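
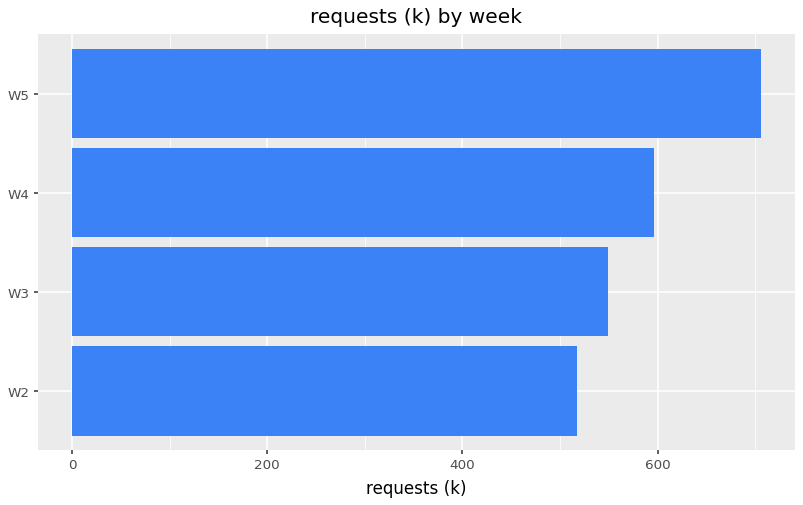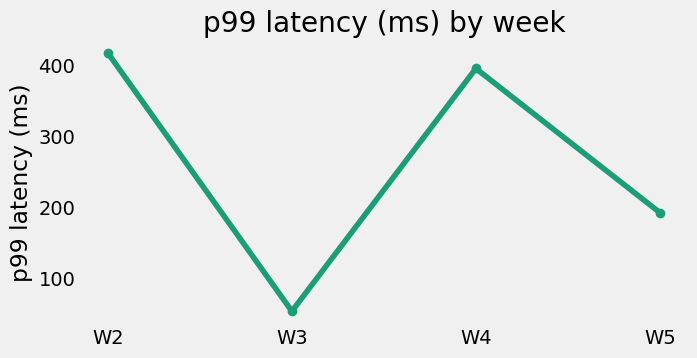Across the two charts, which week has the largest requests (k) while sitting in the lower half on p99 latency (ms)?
Chart 2 median p99 latency (ms) ≈ 300; below-median weeks: W3, W5. Among those, W5 has the highest requests (k) (≈ 700).

W5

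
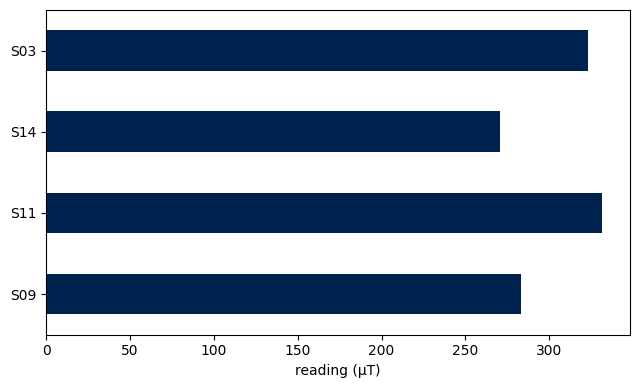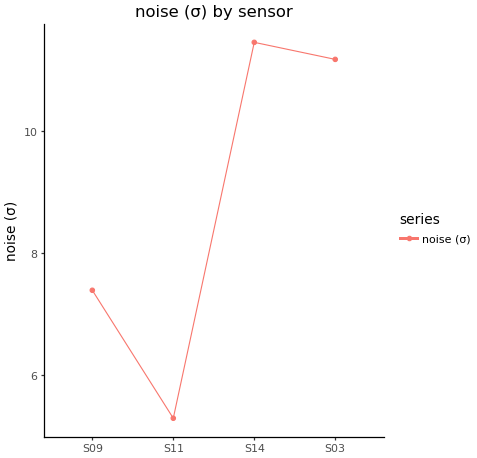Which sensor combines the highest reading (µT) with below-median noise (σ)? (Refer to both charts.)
S11

Chart 2 median noise (σ) ≈ 10; below-median sensors: S09, S11. Among those, S11 has the highest reading (µT) (≈ 350).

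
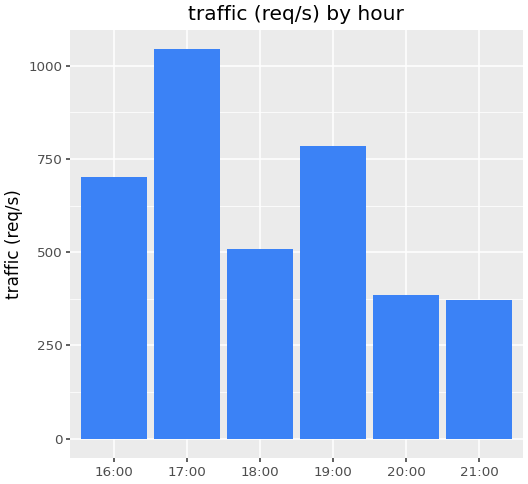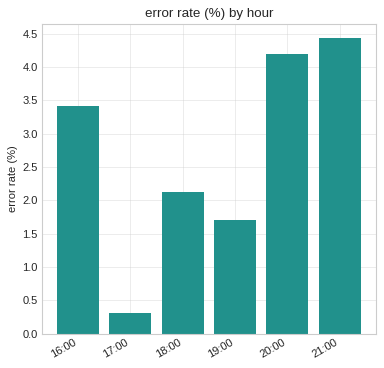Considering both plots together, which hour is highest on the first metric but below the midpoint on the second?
Chart 2 median error rate (%) ≈ 3; below-median hours: 17:00, 18:00, 19:00. Among those, 17:00 has the highest traffic (req/s) (≈ 1000).

17:00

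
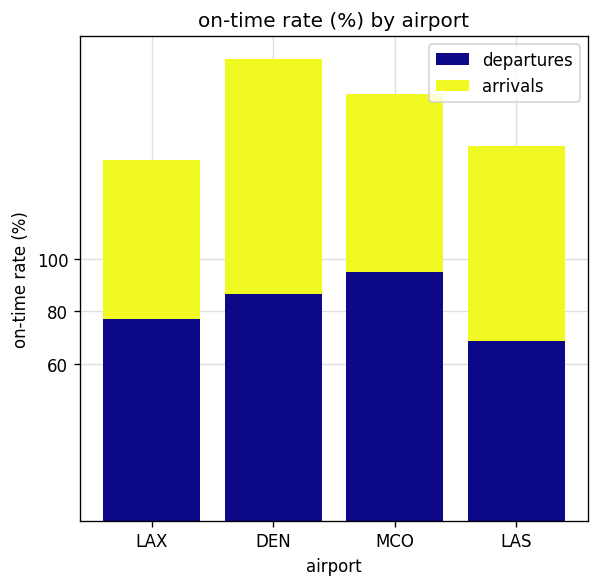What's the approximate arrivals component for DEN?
≈ 100

arrivals top ≈ 180, bottom ≈ 80; segment ≈ 100.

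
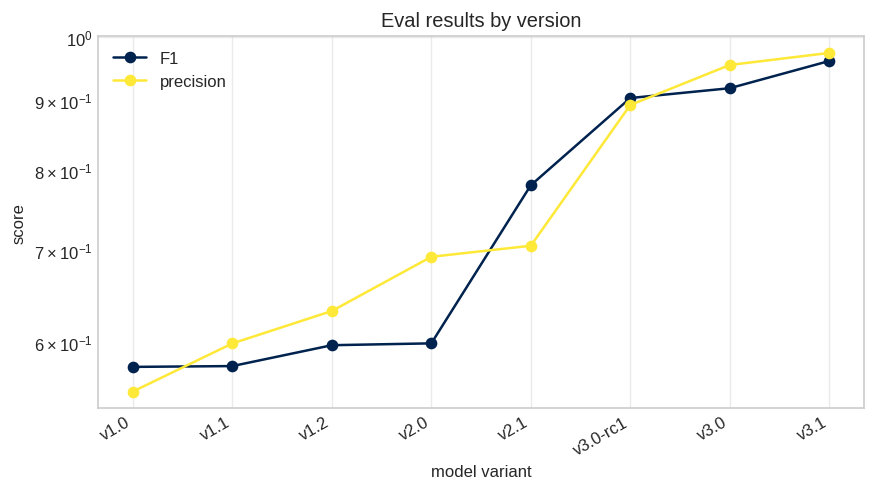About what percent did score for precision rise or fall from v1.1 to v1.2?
v1.1 ≈ 0.60, v1.2 ≈ 0.65; (0.65 − 0.60) / 0.60 ≈ +8.3%.

≈ +8.3%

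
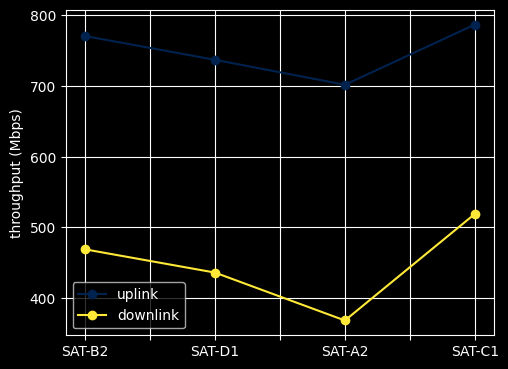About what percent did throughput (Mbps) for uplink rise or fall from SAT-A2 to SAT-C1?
SAT-A2 ≈ 700, SAT-C1 ≈ 800; (800 − 700) / 700 ≈ +14.3%.

≈ +14.3%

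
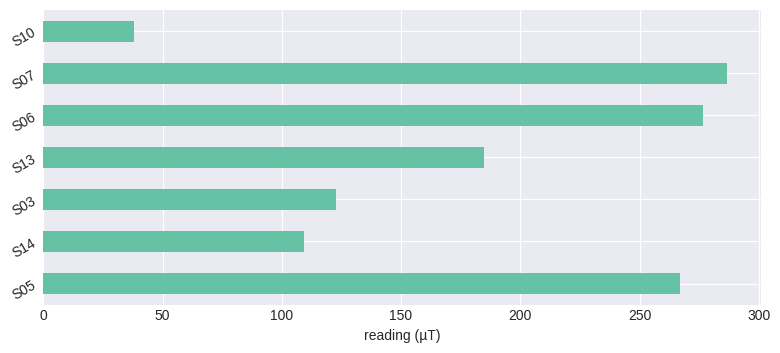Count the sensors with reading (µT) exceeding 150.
Above 150: S05, S13, S06, S07.

4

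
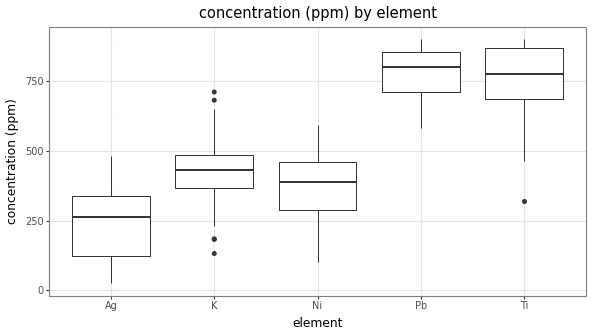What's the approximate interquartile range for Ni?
Q3 ≈ 450, Q1 ≈ 300; IQR ≈ 150.

≈ 150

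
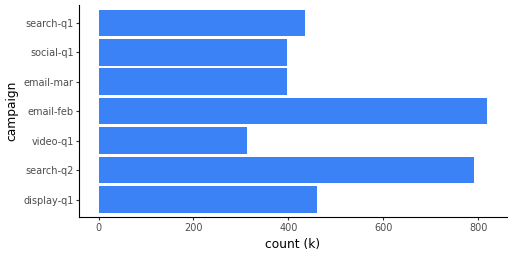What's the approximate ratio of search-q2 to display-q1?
search-q2 ≈ 800, display-q1 ≈ 500; 800/500 ≈ 1.6.

≈ 1.6×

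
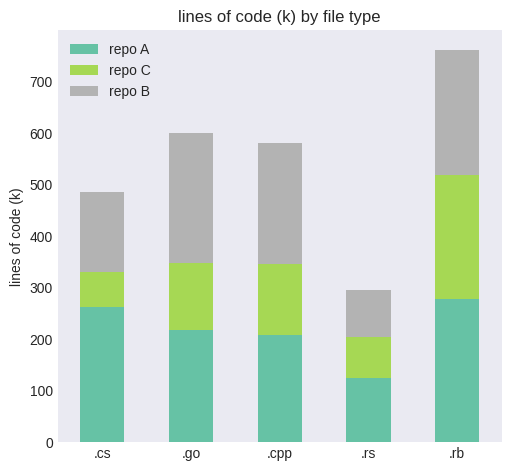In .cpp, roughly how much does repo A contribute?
≈ 200

repo A top ≈ 200, bottom ≈ 0; segment ≈ 200.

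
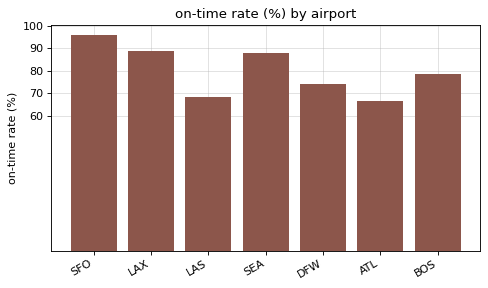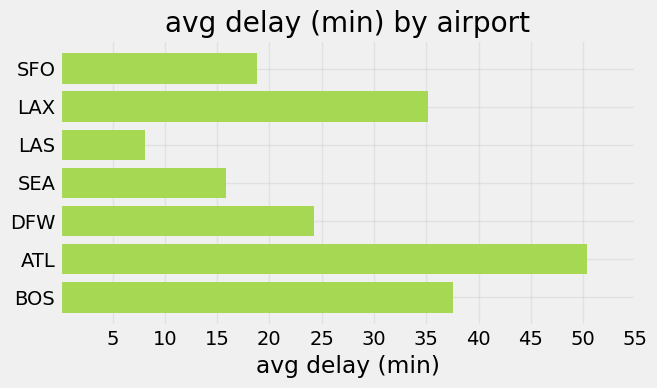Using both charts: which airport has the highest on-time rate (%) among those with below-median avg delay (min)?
SFO

Chart 2 median avg delay (min) ≈ 25; below-median airports: SFO, LAS, SEA. Among those, SFO has the highest on-time rate (%) (≈ 100).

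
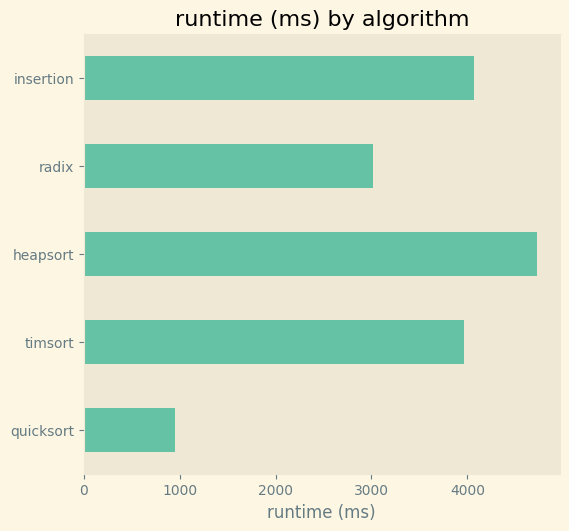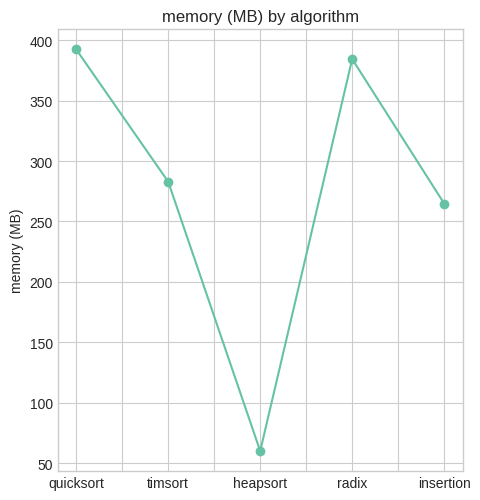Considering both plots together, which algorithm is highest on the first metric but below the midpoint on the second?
Chart 2 median memory (MB) ≈ 300; below-median algorithms: heapsort, insertion. Among those, heapsort has the highest runtime (ms) (≈ 4500).

heapsort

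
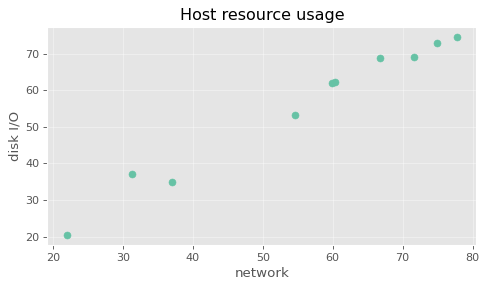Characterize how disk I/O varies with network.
Points are positively correlated; strong (|r| ≈ 1.0).

positive, strong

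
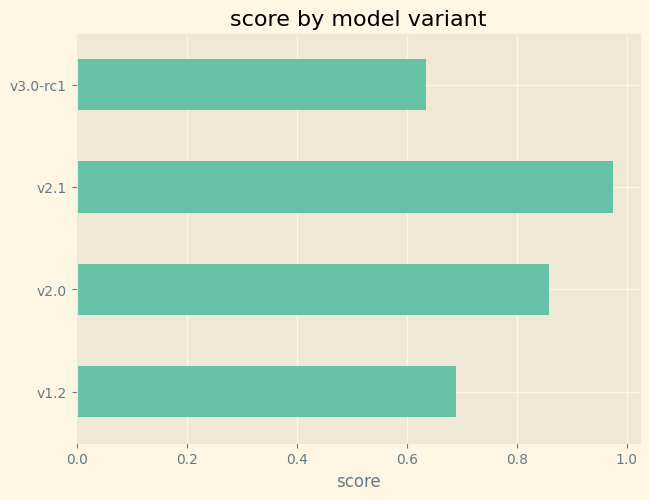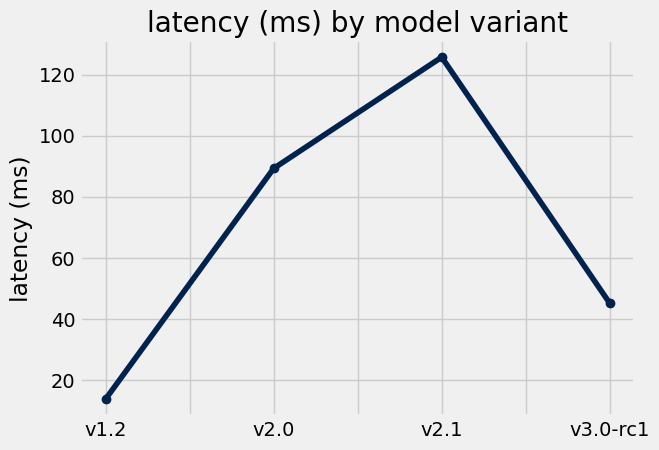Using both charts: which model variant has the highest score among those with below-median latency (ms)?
Chart 2 median latency (ms) ≈ 60; below-median model variants: v1.2, v3.0-rc1. Among those, v1.2 has the highest score (≈ 0.7).

v1.2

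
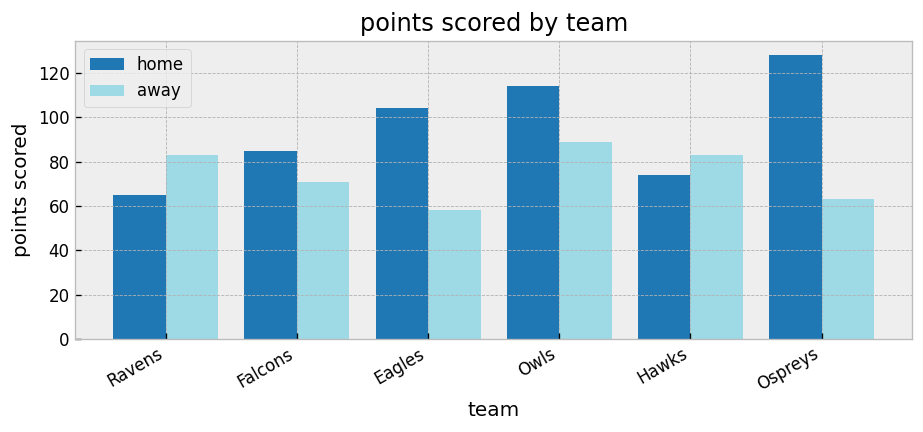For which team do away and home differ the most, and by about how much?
Ospreys, ≈ 60

Ospreys: away ≈ 60, home ≈ 120 → gap ≈ 60. Next-largest (Eagles) is only ≈ 40.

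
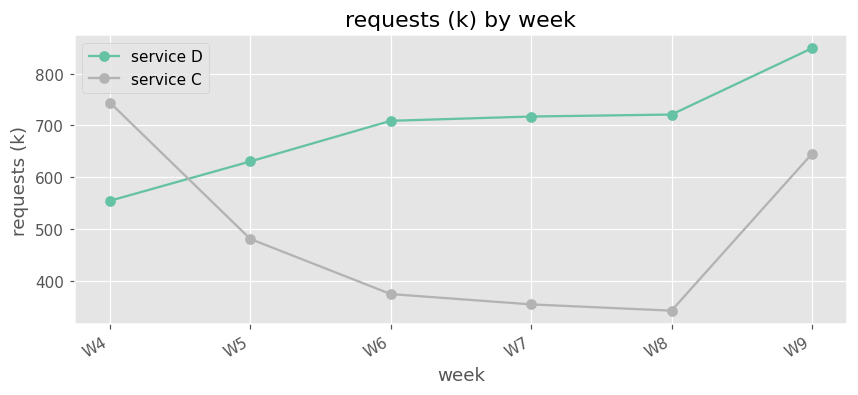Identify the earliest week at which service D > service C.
W5

W4: service D ≈ 550 vs service C ≈ 750 (not yet); W5: service D ≈ 650 vs service C ≈ 500 (first crossover).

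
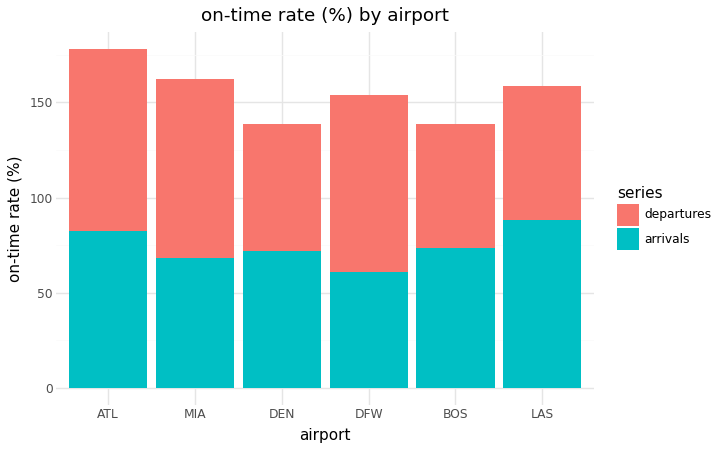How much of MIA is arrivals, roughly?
arrivals top ≈ 60, bottom ≈ 0; segment ≈ 60.

≈ 60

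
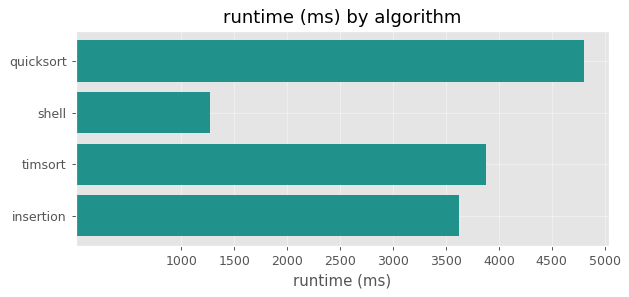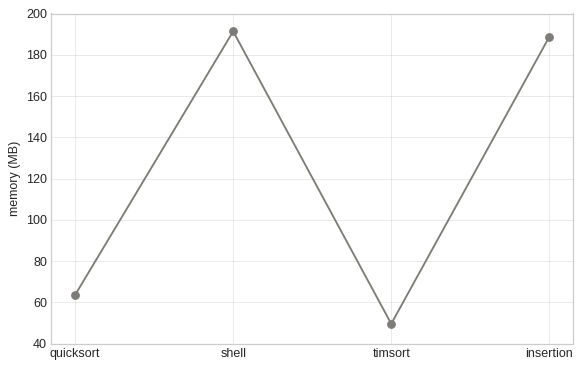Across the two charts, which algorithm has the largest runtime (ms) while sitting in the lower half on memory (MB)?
quicksort

Chart 2 median memory (MB) ≈ 120; below-median algorithms: quicksort, timsort. Among those, quicksort has the highest runtime (ms) (≈ 5000).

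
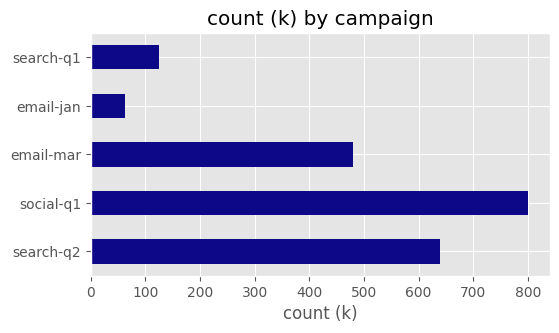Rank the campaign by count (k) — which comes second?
Top 3: social-q1 ≈ 800, search-q2 ≈ 600, email-mar ≈ 500.

search-q2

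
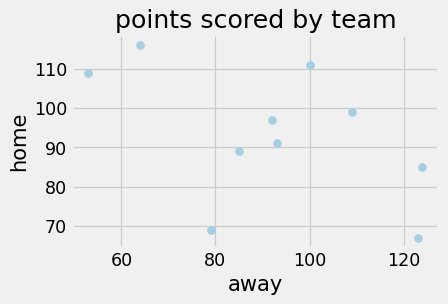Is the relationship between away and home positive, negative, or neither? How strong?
negative, moderate

Points are negatively correlated; moderate (|r| ≈ 0.5).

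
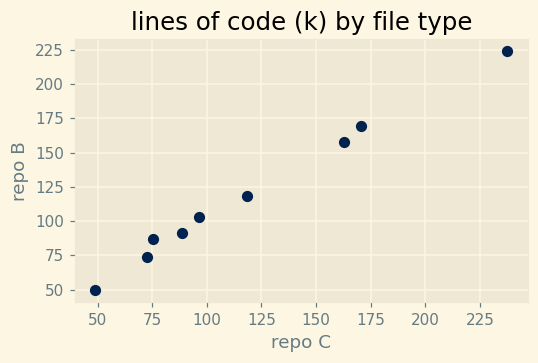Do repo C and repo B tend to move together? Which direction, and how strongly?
positive, strong

Points are positively correlated; strong (|r| ≈ 1.0).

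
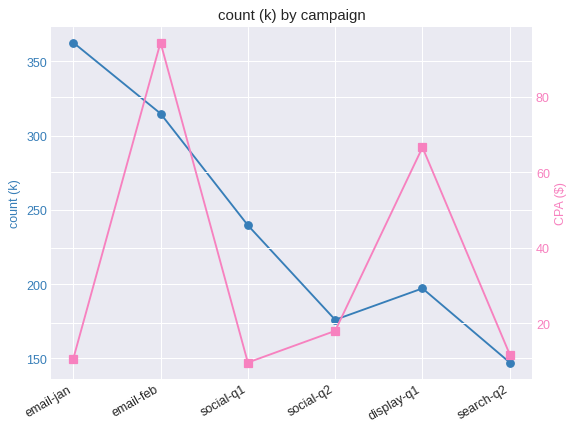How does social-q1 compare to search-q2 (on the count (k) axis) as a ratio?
≈ 1.71×

social-q1 ≈ 240, search-q2 ≈ 140; 240/140 ≈ 1.71.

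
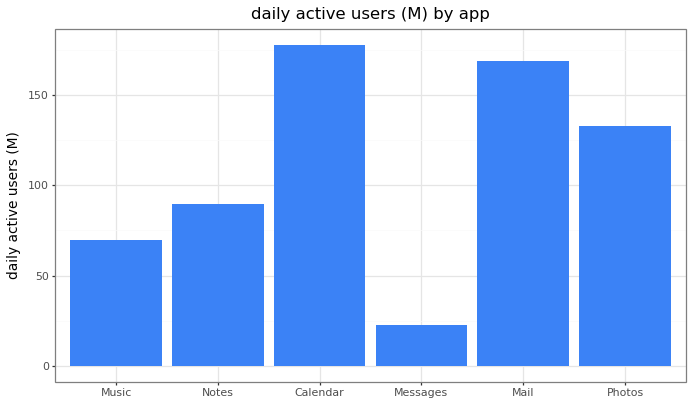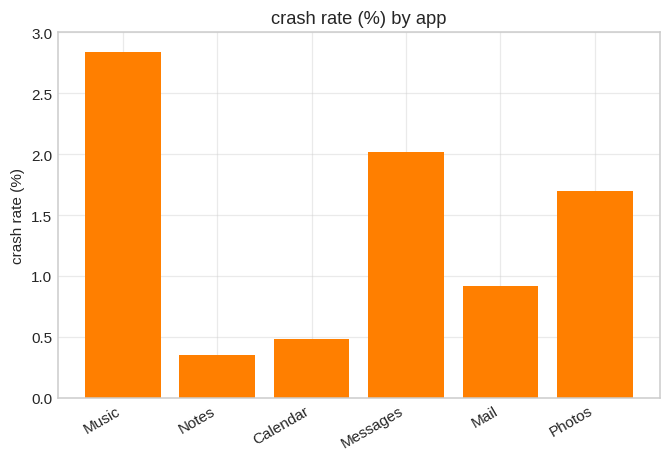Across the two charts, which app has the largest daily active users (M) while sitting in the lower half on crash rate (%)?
Calendar

Chart 2 median crash rate (%) ≈ 1.5; below-median apps: Notes, Calendar, Mail. Among those, Calendar has the highest daily active users (M) (≈ 180).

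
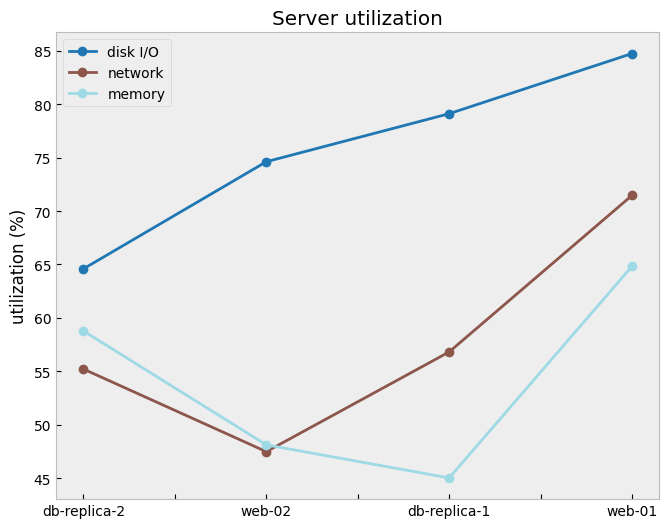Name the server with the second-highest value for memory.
db-replica-2

Top 3 for memory: web-01 ≈ 65, db-replica-2 ≈ 60, web-02 ≈ 50.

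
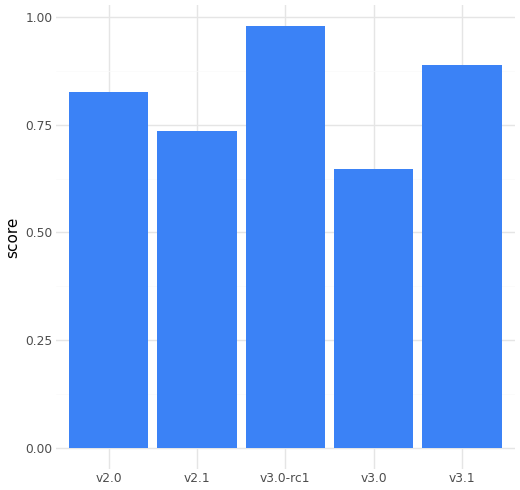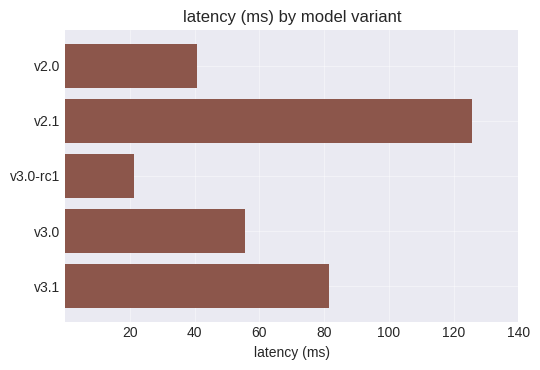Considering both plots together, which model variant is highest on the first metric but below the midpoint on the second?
v3.0-rc1

Chart 2 median latency (ms) ≈ 60; below-median model variants: v2.0, v3.0-rc1. Among those, v3.0-rc1 has the highest score (≈ 1).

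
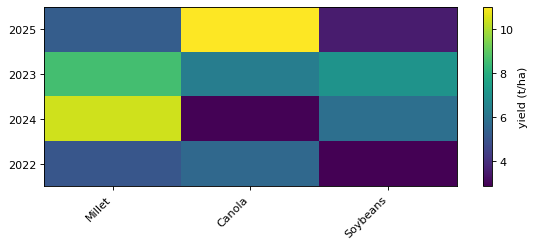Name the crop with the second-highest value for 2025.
Top 3 for 2025: Canola ≈ 11, Millet ≈ 5, Soybeans ≈ 3.

Millet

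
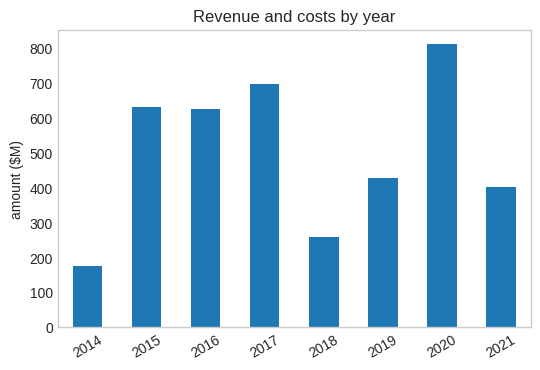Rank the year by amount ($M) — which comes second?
Top 3: 2020 ≈ 800, 2017 ≈ 700, 2015 ≈ 600.

2017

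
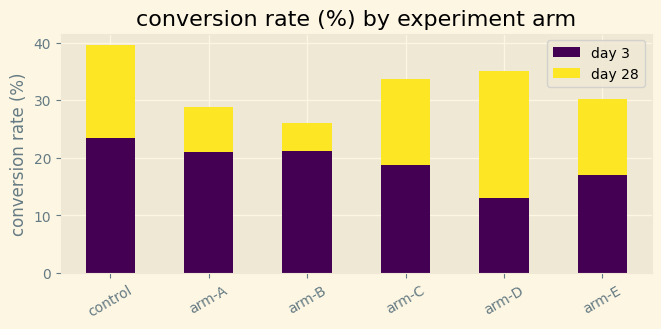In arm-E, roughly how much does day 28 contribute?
≈ 15

day 28 top ≈ 30, bottom ≈ 15; segment ≈ 15.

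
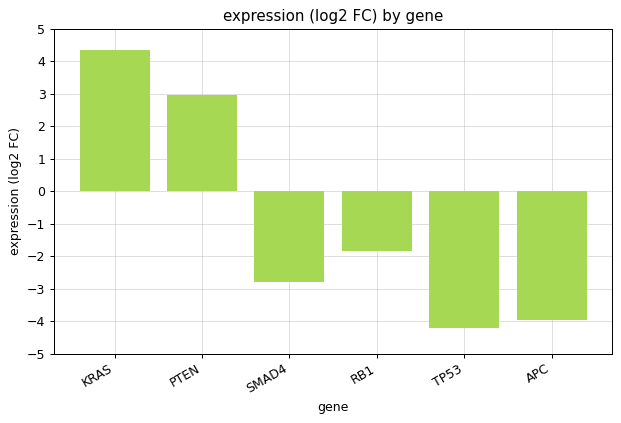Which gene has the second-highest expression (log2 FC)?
Top 3: KRAS ≈ 4, PTEN ≈ 3, RB1 ≈ -2.

PTEN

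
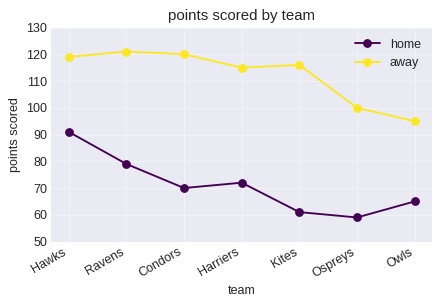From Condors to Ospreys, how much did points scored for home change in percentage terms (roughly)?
≈ -14.3%

Condors ≈ 70, Ospreys ≈ 60; (60 − 70) / 70 ≈ -14.3%.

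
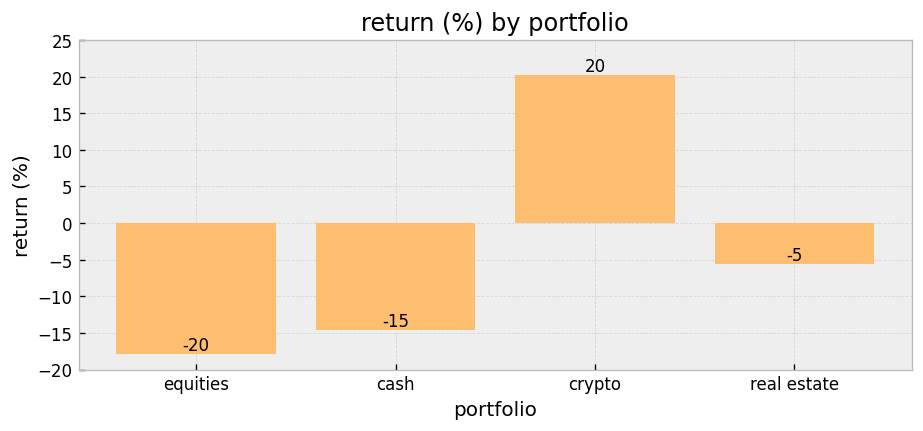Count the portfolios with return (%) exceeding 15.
1

Above 15: crypto.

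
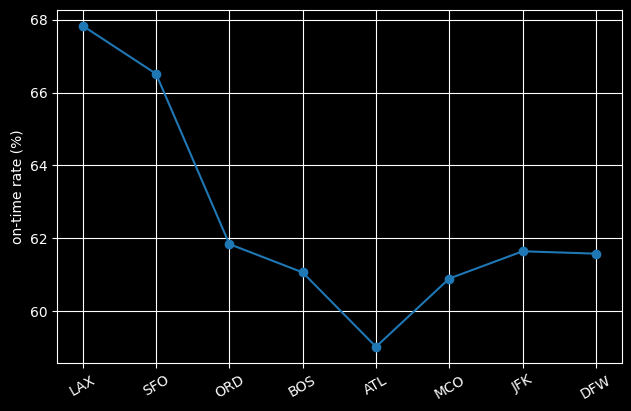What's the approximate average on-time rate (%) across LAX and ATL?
≈ 64

(68 + 59) / 2 ≈ 64.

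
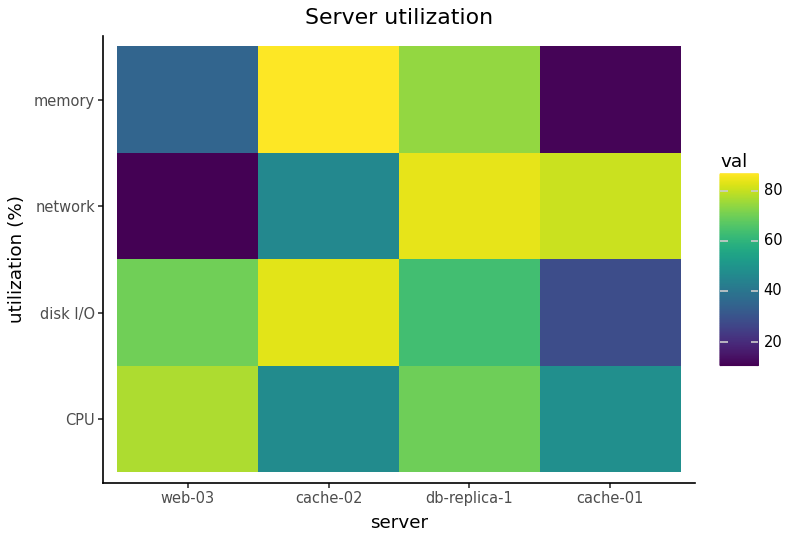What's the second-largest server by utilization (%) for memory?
db-replica-1

Top 3 for memory: cache-02 ≈ 90, db-replica-1 ≈ 70, web-03 ≈ 30.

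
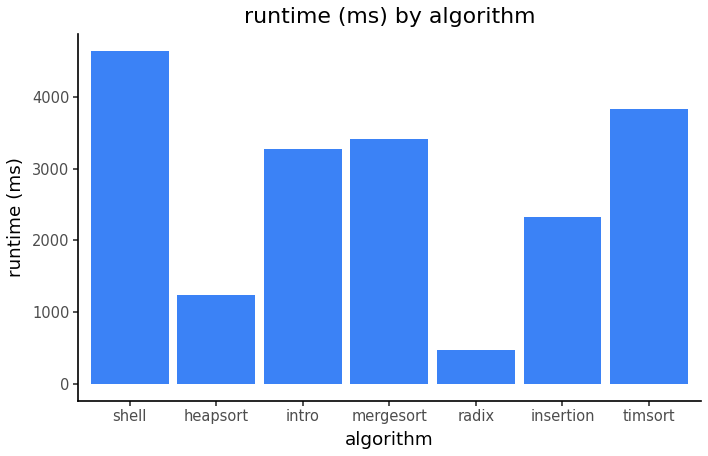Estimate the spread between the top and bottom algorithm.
Max shell ≈ 4500, min radix ≈ 500; range ≈ 4000.

≈ 4000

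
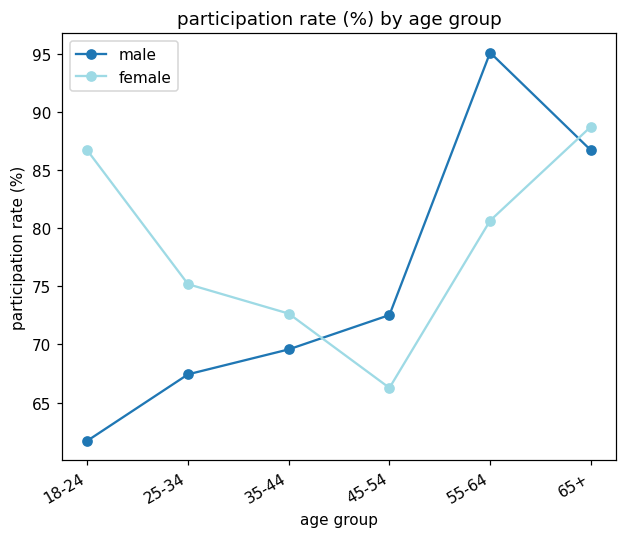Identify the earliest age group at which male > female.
35-44: male ≈ 70 vs female ≈ 75 (not yet); 45-54: male ≈ 75 vs female ≈ 65 (first crossover).

45-54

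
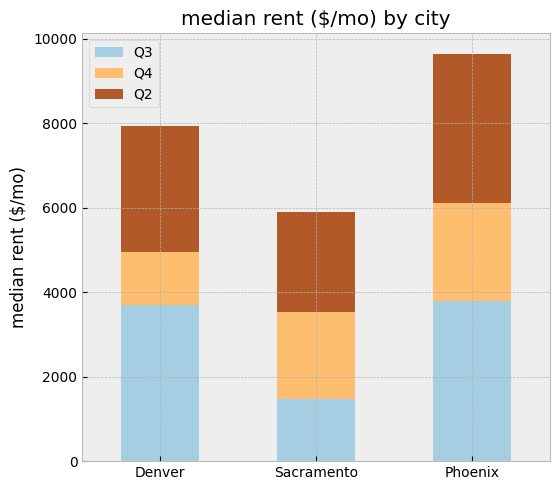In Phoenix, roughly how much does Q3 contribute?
Q3 top ≈ 4000, bottom ≈ 0; segment ≈ 4000.

≈ 4000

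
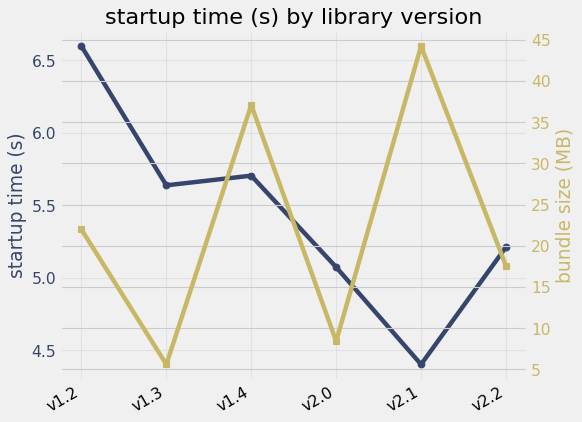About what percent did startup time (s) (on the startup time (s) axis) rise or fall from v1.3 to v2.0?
≈ -10.7%

v1.3 ≈ 5.6, v2.0 ≈ 5.0; (5.0 − 5.6) / 5.6 ≈ -10.7%.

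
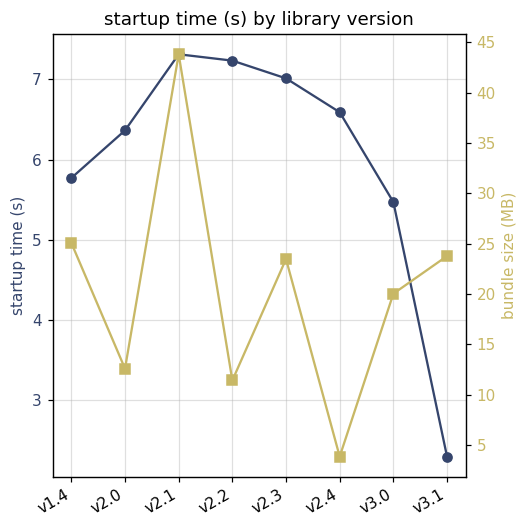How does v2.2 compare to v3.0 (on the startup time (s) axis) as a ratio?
v2.2 ≈ 7.0, v3.0 ≈ 5.5; 7.0/5.5 ≈ 1.27.

≈ 1.27×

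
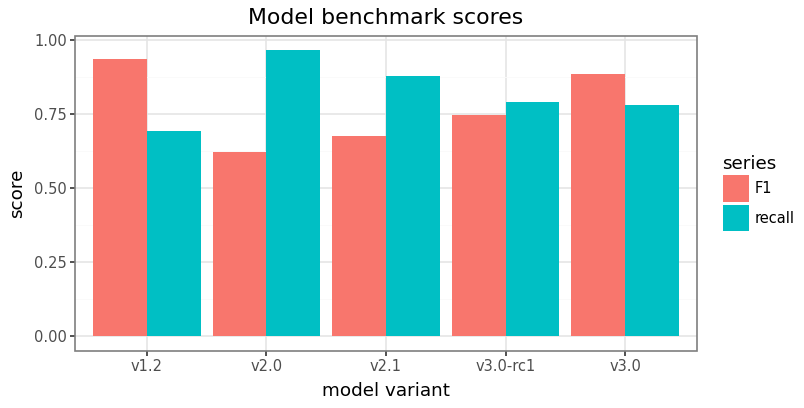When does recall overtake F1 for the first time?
v2.0

v1.2: recall ≈ 0.7 vs F1 ≈ 0.9 (not yet); v2.0: recall ≈ 1.0 vs F1 ≈ 0.6 (first crossover).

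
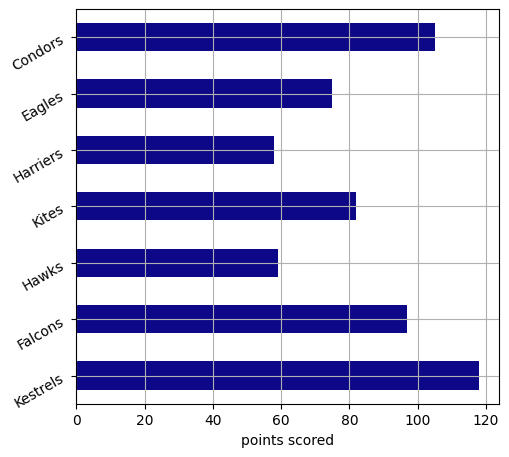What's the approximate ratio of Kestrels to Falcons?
Kestrels ≈ 120, Falcons ≈ 100; 120/100 ≈ 1.2.

≈ 1.2×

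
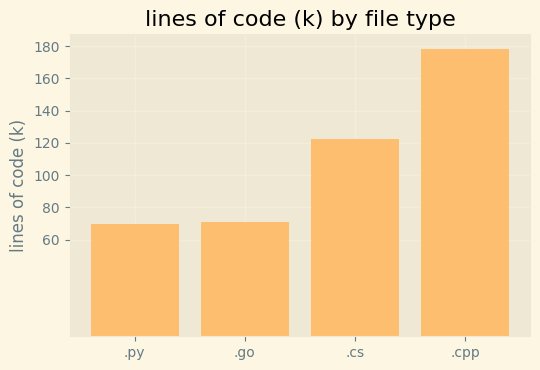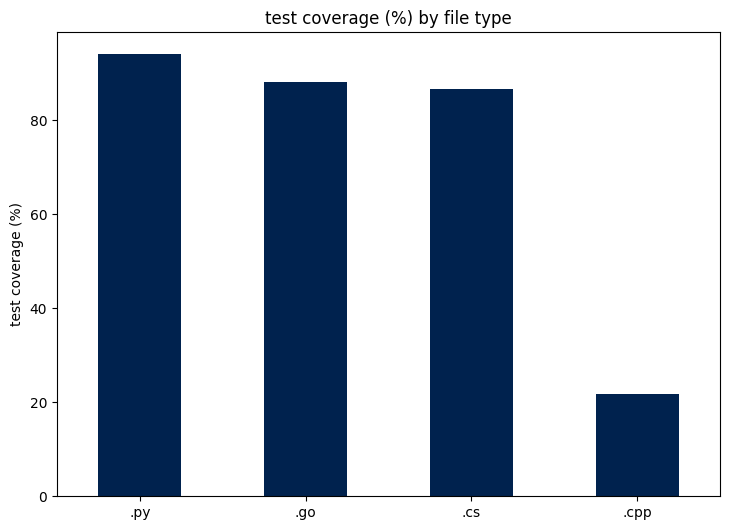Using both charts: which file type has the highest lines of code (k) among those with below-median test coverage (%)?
Chart 2 median test coverage (%) ≈ 90; below-median file types: .cs, .cpp. Among those, .cpp has the highest lines of code (k) (≈ 180).

.cpp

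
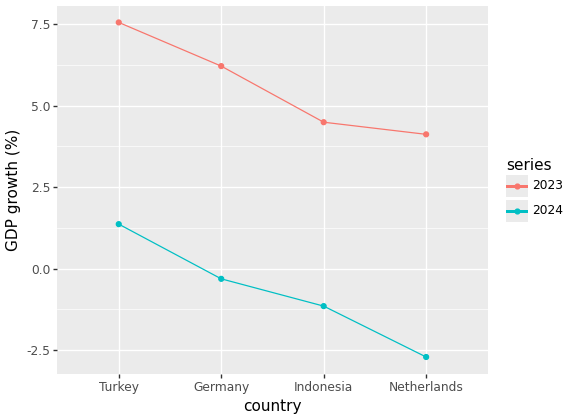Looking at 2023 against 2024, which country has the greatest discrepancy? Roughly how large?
Netherlands, ≈ 7 %

Netherlands: 2023 ≈ 4, 2024 ≈ -3 → gap ≈ 7. Next-largest (Germany) is only ≈ 6.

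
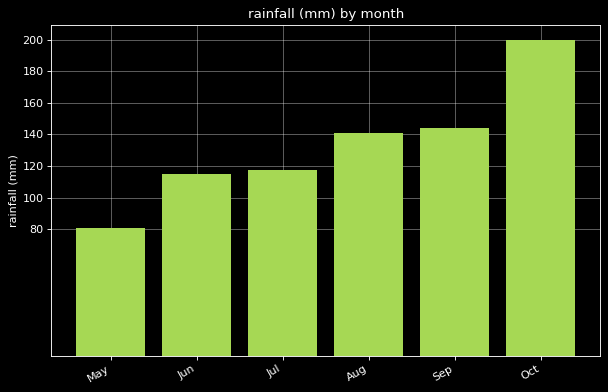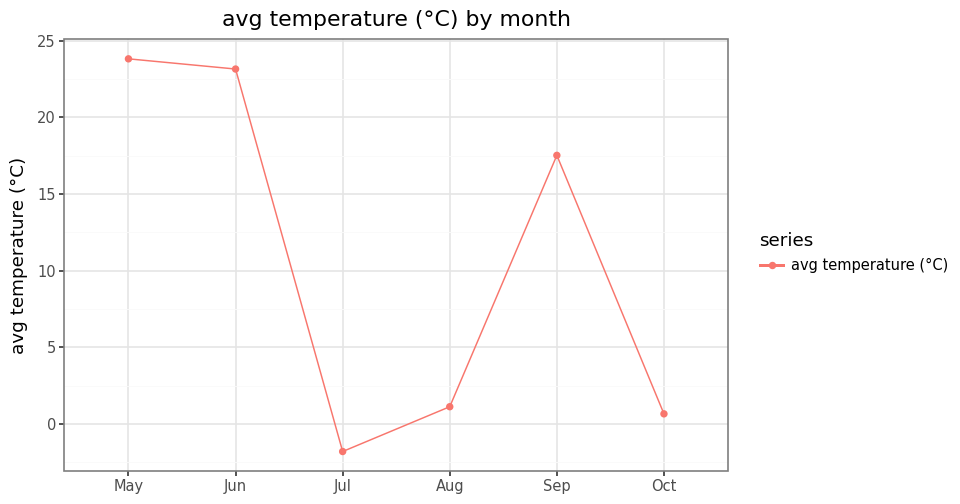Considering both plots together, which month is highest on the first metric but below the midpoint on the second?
Chart 2 median avg temperature (°C) ≈ 10; below-median months: Jul, Aug, Oct. Among those, Oct has the highest rainfall (mm) (≈ 200).

Oct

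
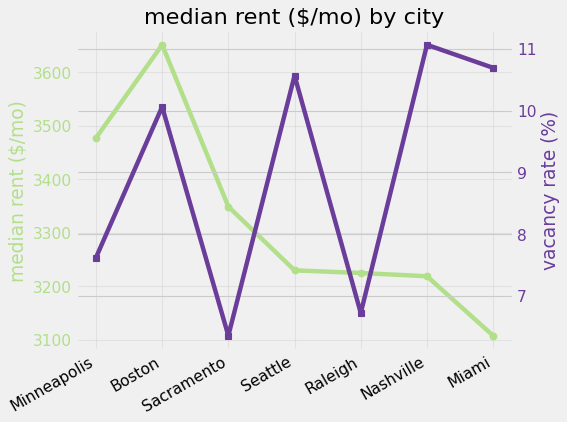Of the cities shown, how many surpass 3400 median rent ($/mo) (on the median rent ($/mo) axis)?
2

Above 3400: Minneapolis, Boston.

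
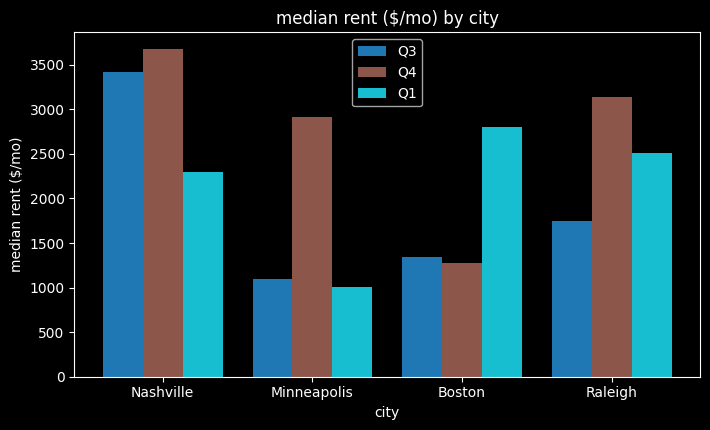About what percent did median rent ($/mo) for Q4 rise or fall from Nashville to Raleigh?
Nashville ≈ 3500, Raleigh ≈ 3000; (3000 − 3500) / 3500 ≈ -14.3%.

≈ -14.3%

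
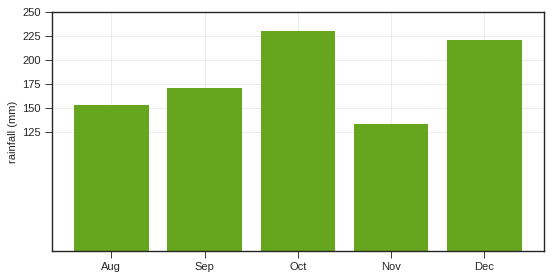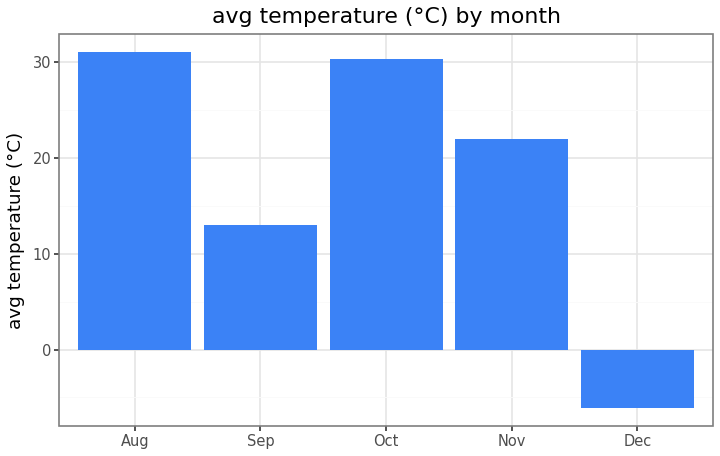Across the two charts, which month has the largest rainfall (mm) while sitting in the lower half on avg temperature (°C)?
Dec

Chart 2 median avg temperature (°C) ≈ 20; below-median months: Sep, Dec. Among those, Dec has the highest rainfall (mm) (≈ 225).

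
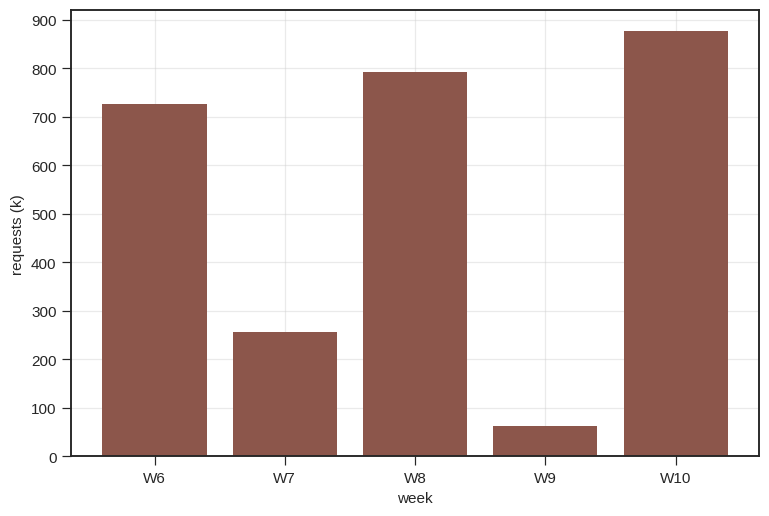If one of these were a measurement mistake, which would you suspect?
W9 ≈ 100; the rest sit between ≈ 300 and ≈ 900.

W9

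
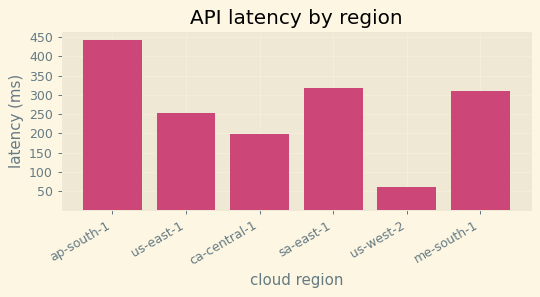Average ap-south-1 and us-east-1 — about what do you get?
(450 + 250) / 2 ≈ 350.

≈ 350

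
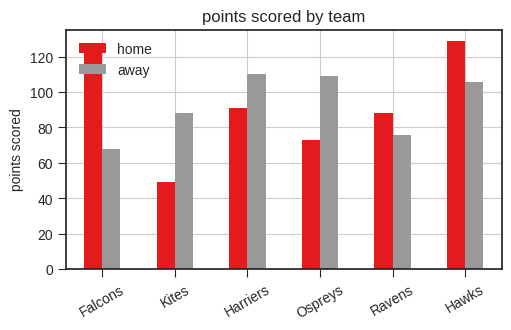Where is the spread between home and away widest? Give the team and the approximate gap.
Falcons: home ≈ 120, away ≈ 60 → gap ≈ 60. Next-largest (Kites) is only ≈ 40.

Falcons, ≈ 60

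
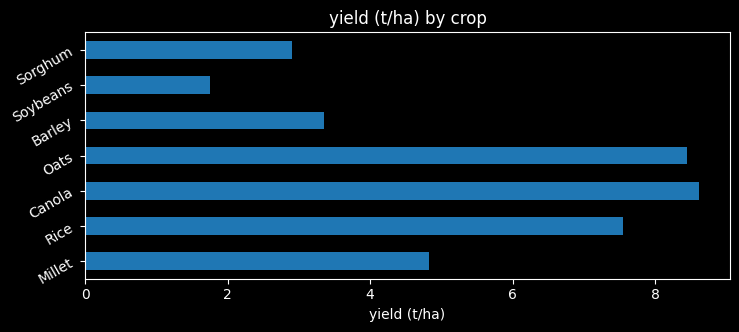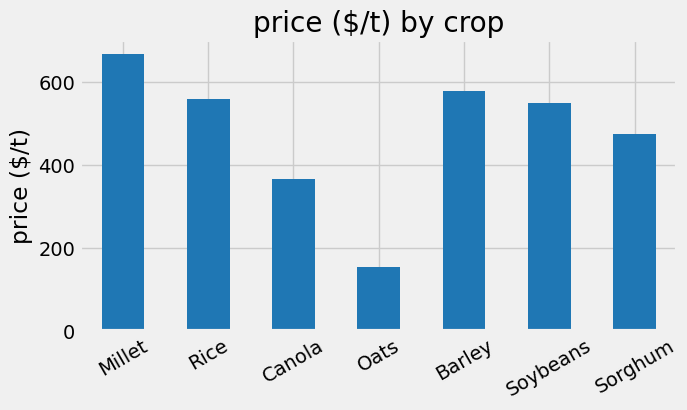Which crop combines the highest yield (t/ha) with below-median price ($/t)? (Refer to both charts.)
Canola

Chart 2 median price ($/t) ≈ 500; below-median crops: Canola, Oats, Sorghum. Among those, Canola has the highest yield (t/ha) (≈ 9).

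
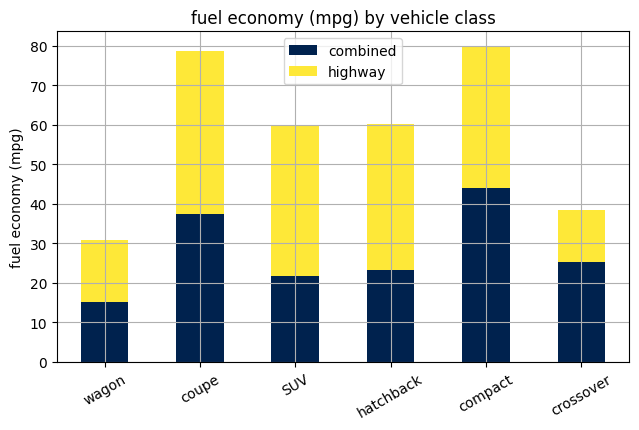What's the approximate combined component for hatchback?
combined top ≈ 20, bottom ≈ 0; segment ≈ 20.

≈ 20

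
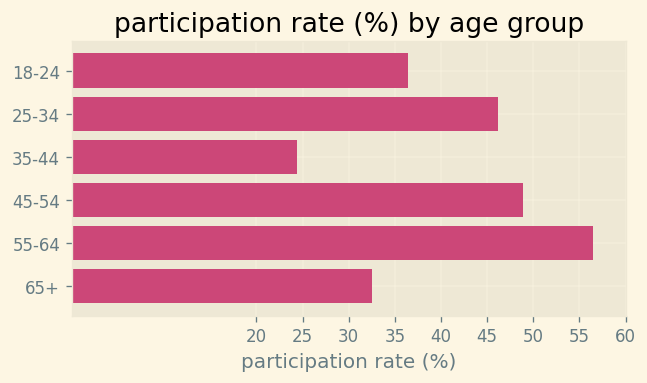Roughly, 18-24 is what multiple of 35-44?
≈ 1.4×

18-24 ≈ 35, 35-44 ≈ 25; 35/25 ≈ 1.4.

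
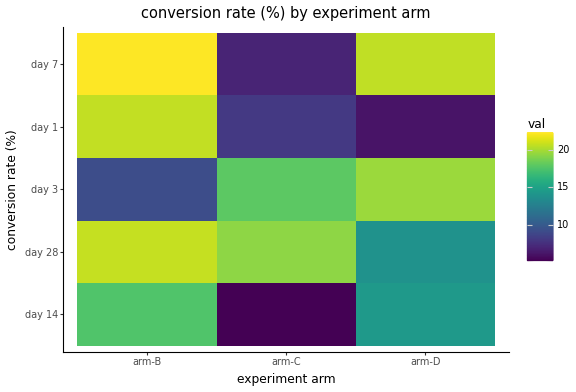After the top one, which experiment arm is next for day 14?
arm-D

Top 3 for day 14: arm-B ≈ 18, arm-D ≈ 14, arm-C ≈ 6.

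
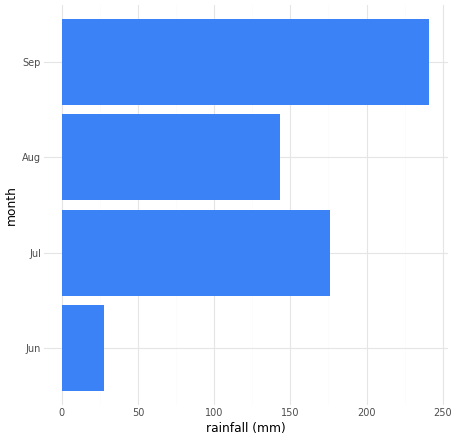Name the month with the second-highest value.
Jul

Top 3: Sep ≈ 250, Jul ≈ 175, Aug ≈ 150.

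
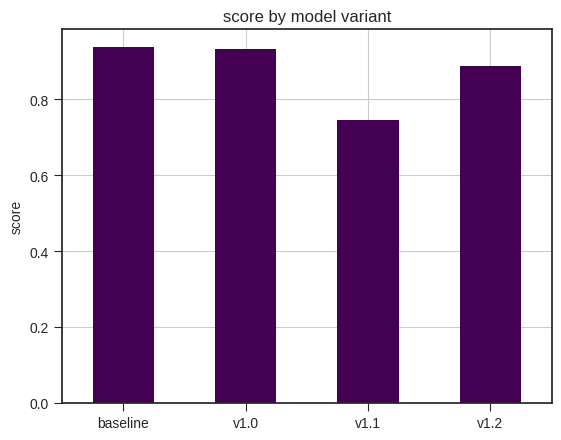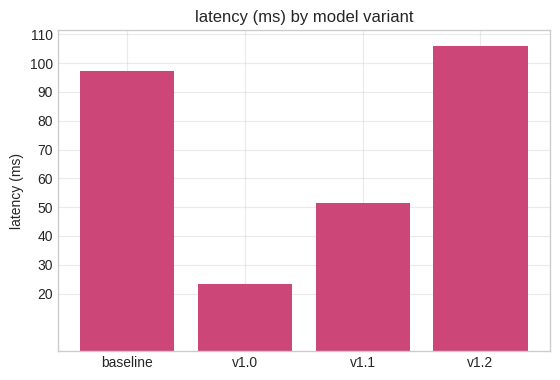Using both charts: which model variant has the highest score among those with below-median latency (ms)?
v1.0

Chart 2 median latency (ms) ≈ 70; below-median model variants: v1.0, v1.1. Among those, v1.0 has the highest score (≈ 0.9).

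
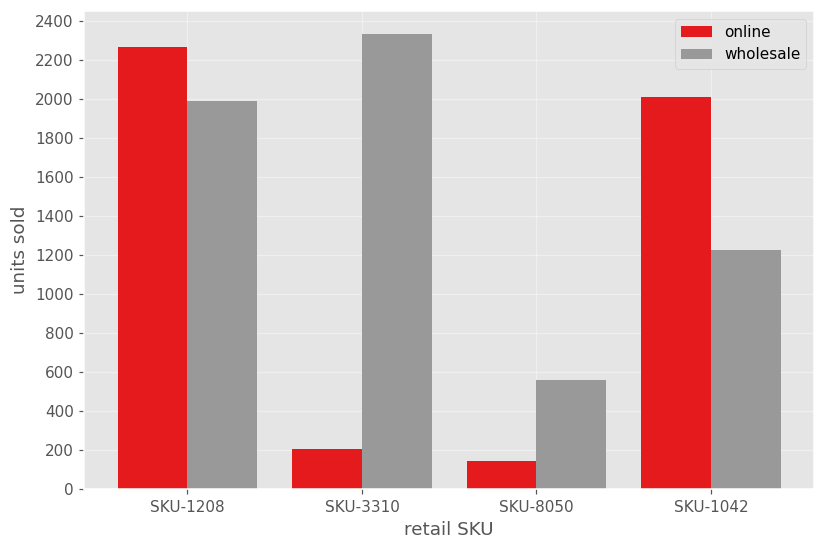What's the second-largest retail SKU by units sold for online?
Top 3 for online: SKU-1208 ≈ 2200, SKU-1042 ≈ 2000, SKU-3310 ≈ 200.

SKU-1042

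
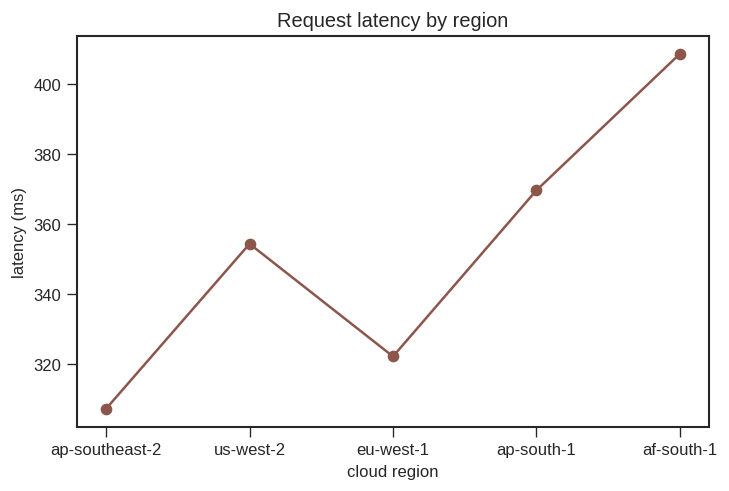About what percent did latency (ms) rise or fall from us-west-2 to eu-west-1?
us-west-2 ≈ 350, eu-west-1 ≈ 320; (320 − 350) / 350 ≈ -8.6%.

≈ -8.6%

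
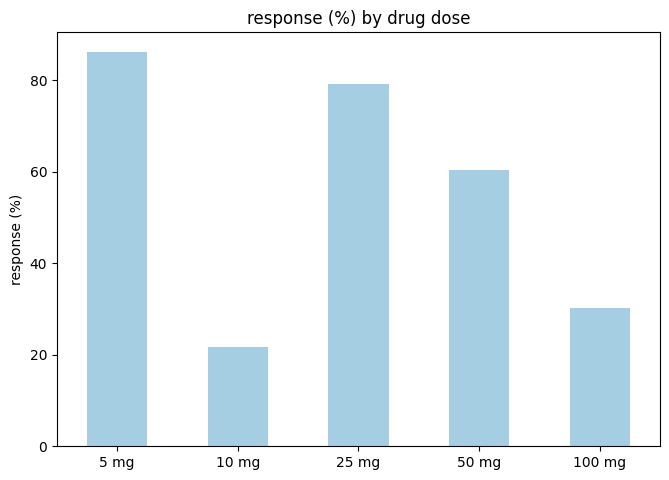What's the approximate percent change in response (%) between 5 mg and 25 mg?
≈ -11.1%

5 mg ≈ 90, 25 mg ≈ 80; (80 − 90) / 90 ≈ -11.1%.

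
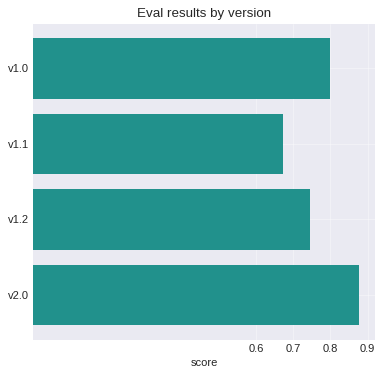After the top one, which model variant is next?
v1.0

Top 3: v2.0 ≈ 0.9, v1.0 ≈ 0.8, v1.2 ≈ 0.7.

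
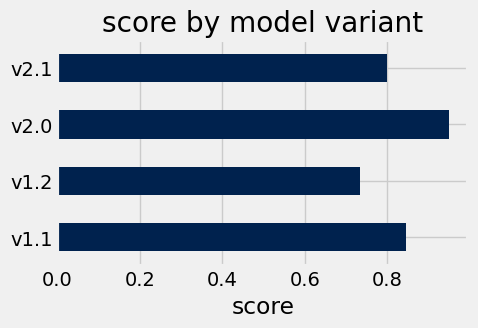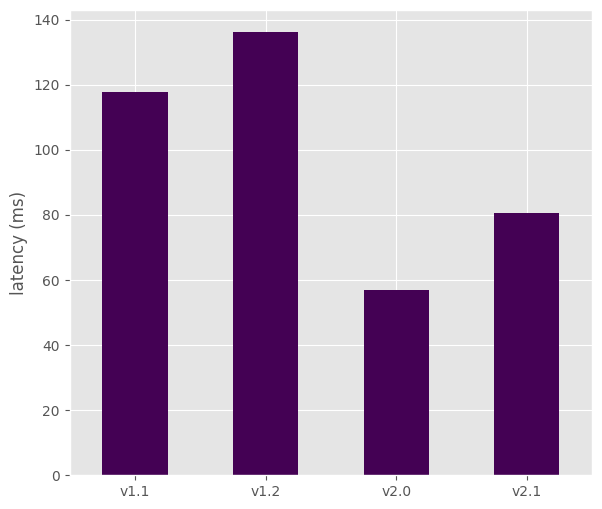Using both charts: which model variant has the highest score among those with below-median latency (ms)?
Chart 2 median latency (ms) ≈ 100; below-median model variants: v2.0, v2.1. Among those, v2.0 has the highest score (≈ 0.9).

v2.0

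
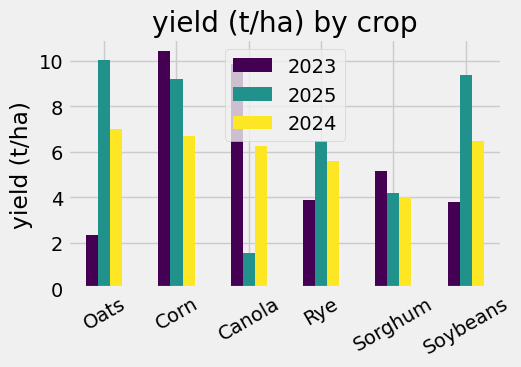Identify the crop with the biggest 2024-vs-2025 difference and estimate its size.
Canola, ≈ 4 t/ha

Canola: 2024 ≈ 6, 2025 ≈ 2 → gap ≈ 4. Next-largest (Oats) is only ≈ 3.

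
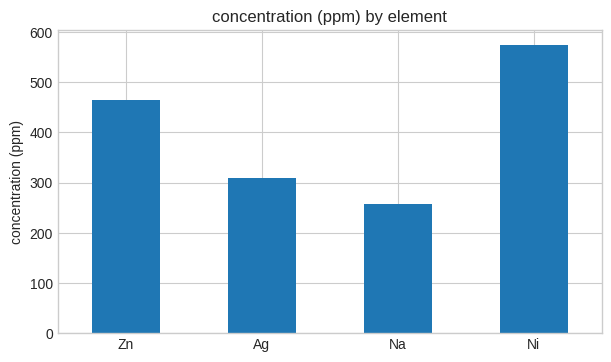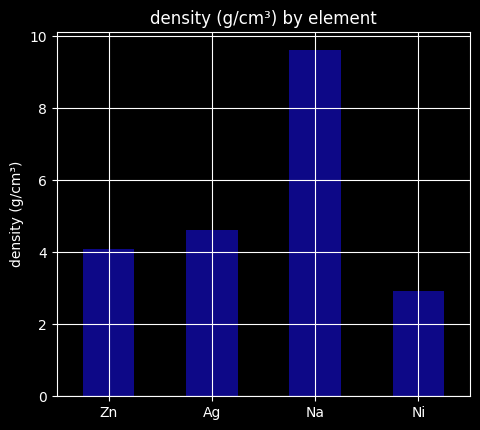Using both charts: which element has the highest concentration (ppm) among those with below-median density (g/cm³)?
Ni

Chart 2 median density (g/cm³) ≈ 4; below-median elements: Zn, Ni. Among those, Ni has the highest concentration (ppm) (≈ 600).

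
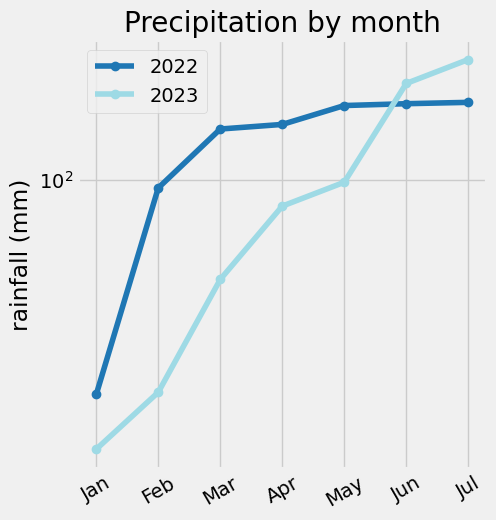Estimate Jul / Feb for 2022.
≈ 1.8×

Jul ≈ 180, Feb ≈ 100; 180/100 ≈ 1.8.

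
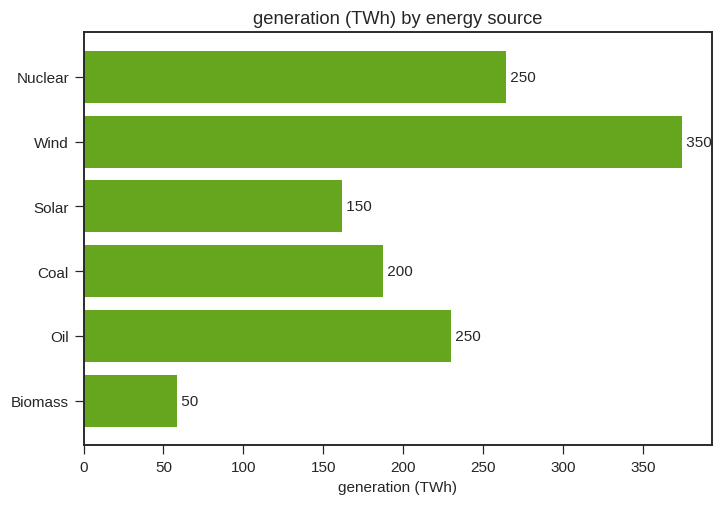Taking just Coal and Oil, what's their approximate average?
(200 + 250) / 2 ≈ 225.

≈ 225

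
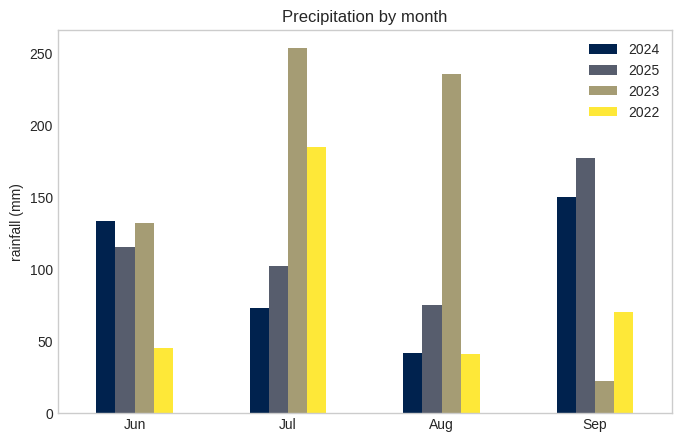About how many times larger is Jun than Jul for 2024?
≈ 1.67×

Jun ≈ 125, Jul ≈ 75; 125/75 ≈ 1.67.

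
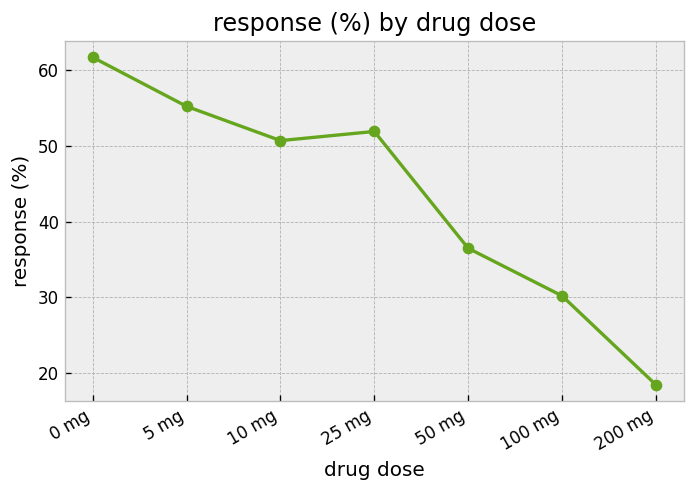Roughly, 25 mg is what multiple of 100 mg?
≈ 1.67×

25 mg ≈ 50, 100 mg ≈ 30; 50/30 ≈ 1.67.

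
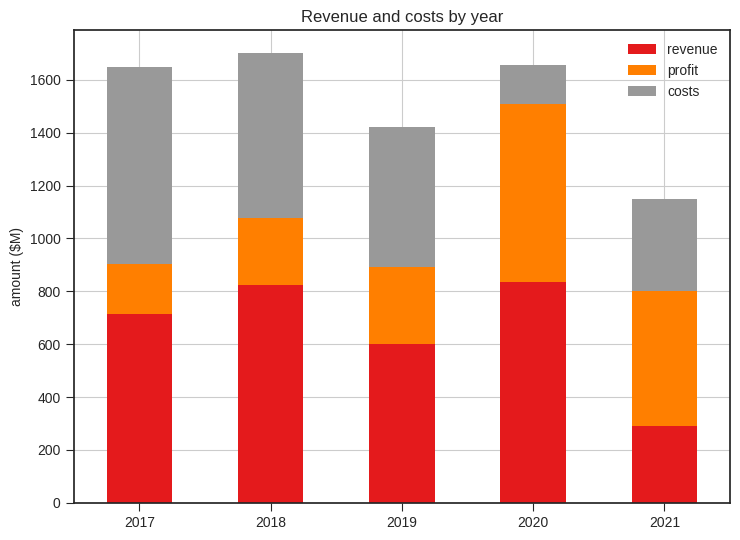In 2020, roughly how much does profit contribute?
≈ 800

profit top ≈ 1600, bottom ≈ 800; segment ≈ 800.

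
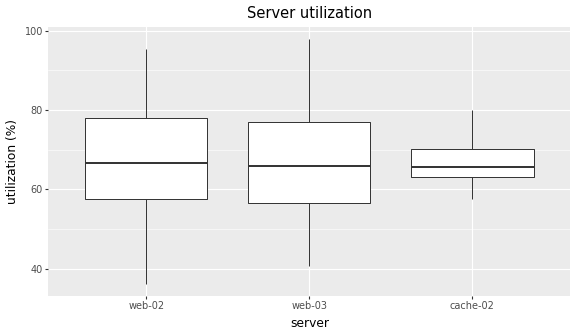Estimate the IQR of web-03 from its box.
≈ 20.5

Q3 ≈ 77.0, Q1 ≈ 56.5; IQR ≈ 20.5.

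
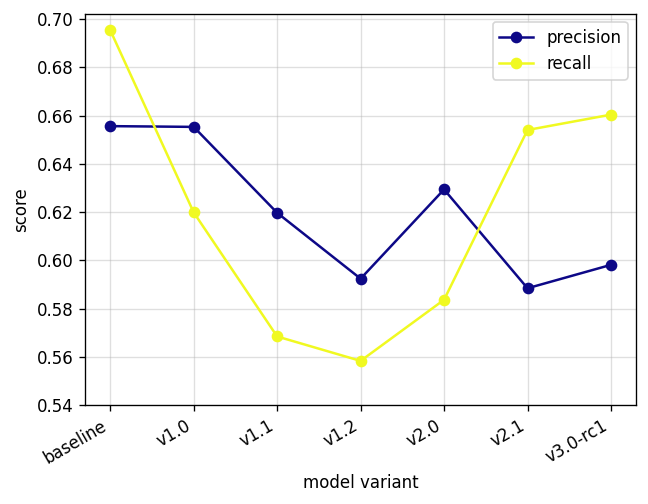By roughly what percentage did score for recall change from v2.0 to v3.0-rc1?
≈ +13.8%

v2.0 ≈ 0.58, v3.0-rc1 ≈ 0.66; (0.66 − 0.58) / 0.58 ≈ +13.8%.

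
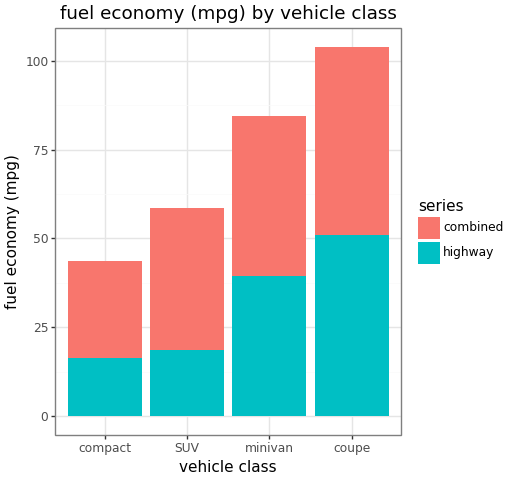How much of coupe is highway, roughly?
≈ 50

highway top ≈ 50, bottom ≈ 0; segment ≈ 50.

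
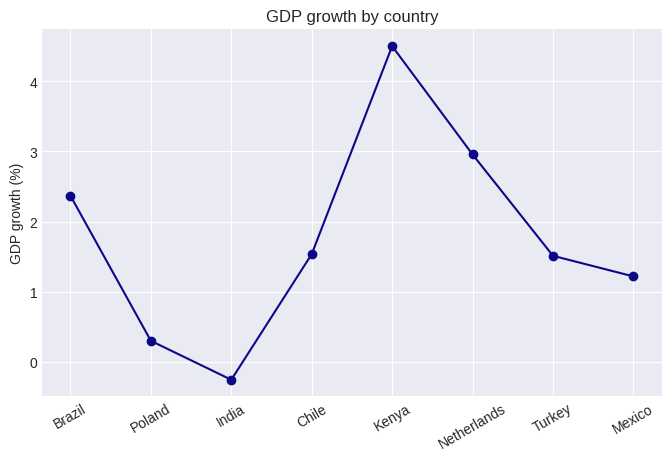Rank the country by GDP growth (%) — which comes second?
Netherlands

Top 3: Kenya ≈ 4.5, Netherlands ≈ 3.0, Brazil ≈ 2.5.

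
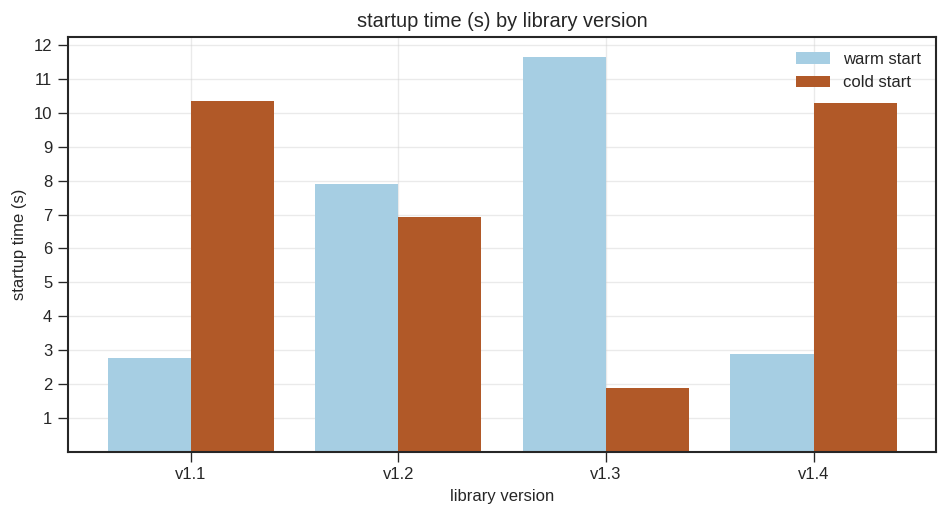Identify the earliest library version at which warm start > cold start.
v1.2

v1.1: warm start ≈ 3 vs cold start ≈ 10 (not yet); v1.2: warm start ≈ 8 vs cold start ≈ 7 (first crossover).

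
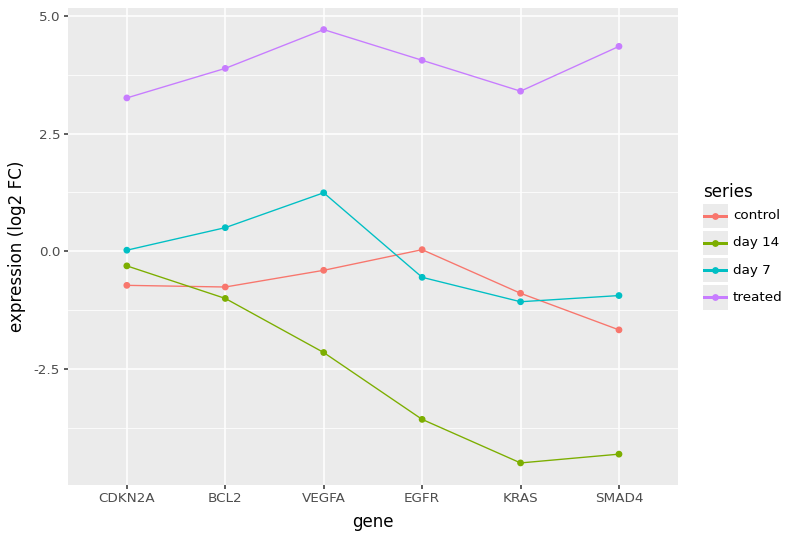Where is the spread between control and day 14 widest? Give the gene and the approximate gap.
EGFR: control ≈ 0, day 14 ≈ -4 → gap ≈ 4. Next-largest (KRAS) is only ≈ 3.

EGFR, ≈ 4 log2 FC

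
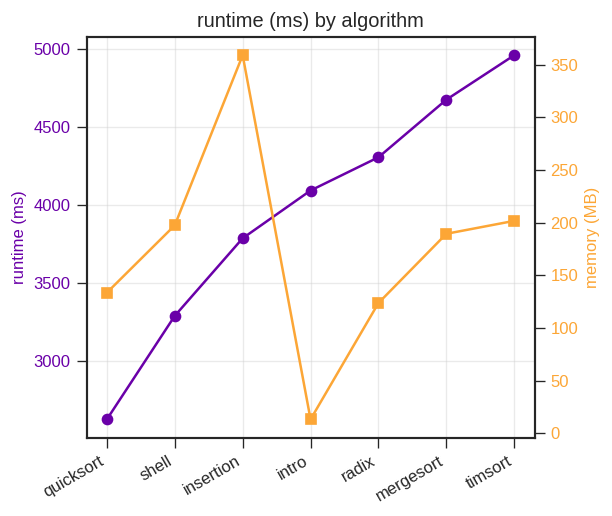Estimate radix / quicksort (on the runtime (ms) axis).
radix ≈ 4400, quicksort ≈ 2600; 4400/2600 ≈ 1.69.

≈ 1.69×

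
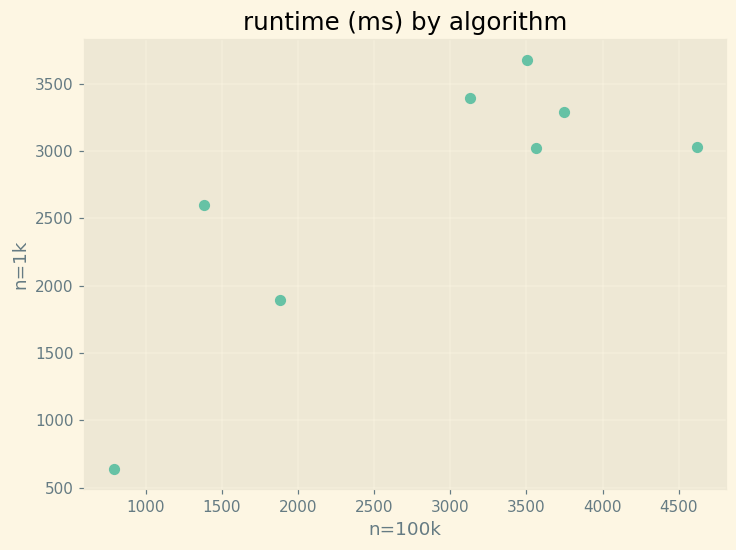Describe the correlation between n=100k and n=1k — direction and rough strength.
Points are positively correlated; strong (|r| ≈ 0.8).

positive, strong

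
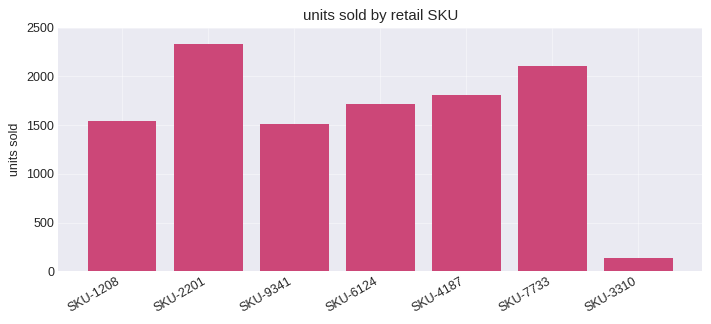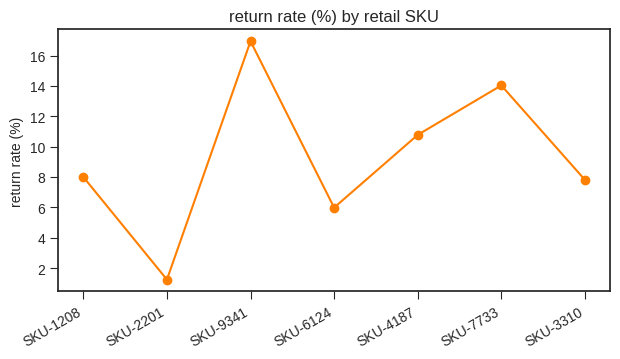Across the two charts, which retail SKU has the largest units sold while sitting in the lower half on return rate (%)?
Chart 2 median return rate (%) ≈ 8; below-median retail SKUs: SKU-2201, SKU-6124, SKU-3310. Among those, SKU-2201 has the highest units sold (≈ 2500).

SKU-2201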